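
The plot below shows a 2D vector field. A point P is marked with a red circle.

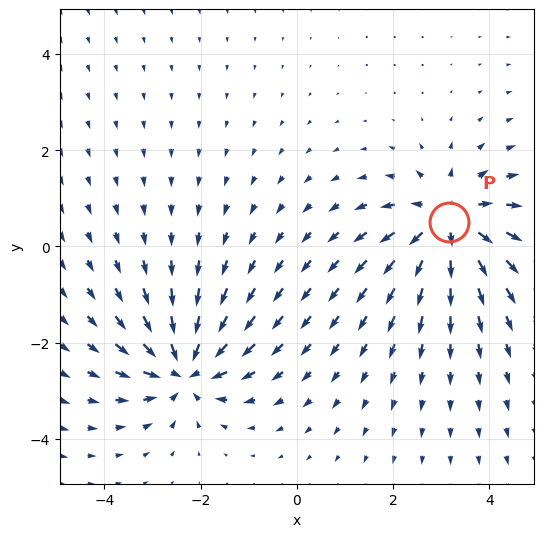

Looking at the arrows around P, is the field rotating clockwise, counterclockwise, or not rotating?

not rotating

Near P at (3.2, 0.5) the arrows show no circulation. The curl there is ≈0.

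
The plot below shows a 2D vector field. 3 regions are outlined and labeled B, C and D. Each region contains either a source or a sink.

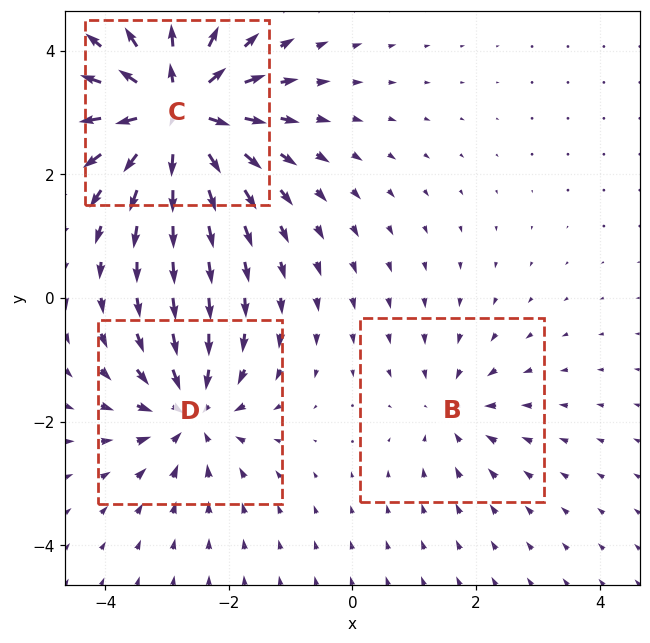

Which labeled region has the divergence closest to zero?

Divergence at each region's feature centre — B: about -2, C: about +6, D: about -4. Region B is closest to zero.

B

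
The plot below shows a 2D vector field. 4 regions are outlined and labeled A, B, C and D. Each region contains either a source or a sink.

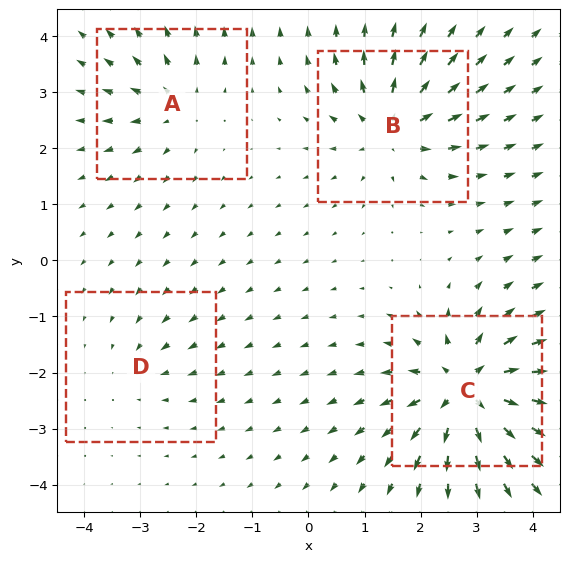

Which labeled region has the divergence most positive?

C

Divergence at each region's feature centre — A: about +4, B: about +6, C: about +8, D: about -2. Region C is most positive.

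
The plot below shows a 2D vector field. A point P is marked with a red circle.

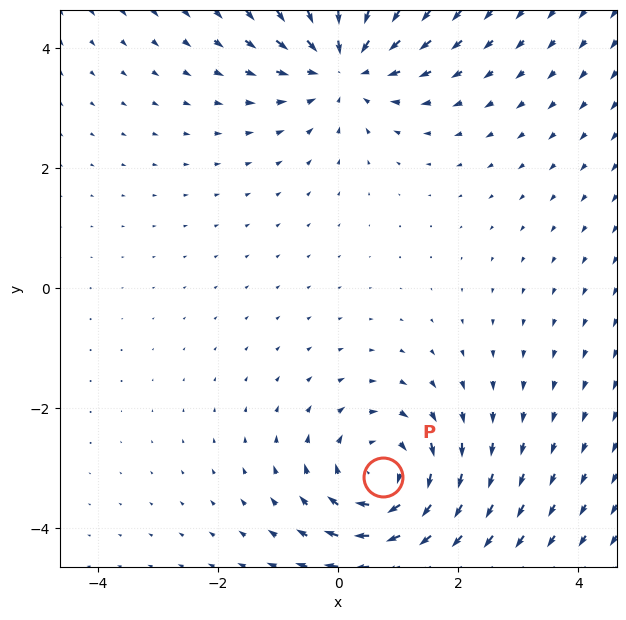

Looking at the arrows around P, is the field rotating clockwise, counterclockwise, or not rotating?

clockwise

Near P at (0.8, -3.1) the arrows circulate clockwise. The curl (z-component) there is about -4; negative curl means clockwise rotation.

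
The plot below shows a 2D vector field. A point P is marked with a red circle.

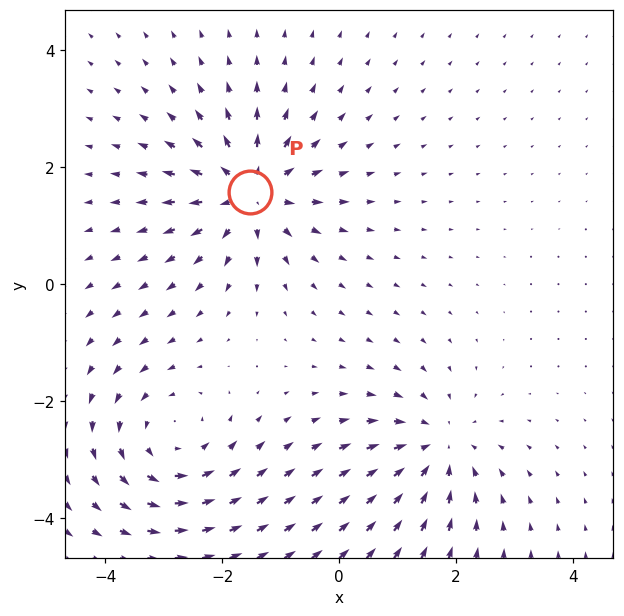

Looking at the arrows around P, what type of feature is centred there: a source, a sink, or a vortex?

source

At P (-1.5, 1.6) the arrows spread outward. Divergence about +4, curl ≈0 — positive divergence with near-zero curl is a source.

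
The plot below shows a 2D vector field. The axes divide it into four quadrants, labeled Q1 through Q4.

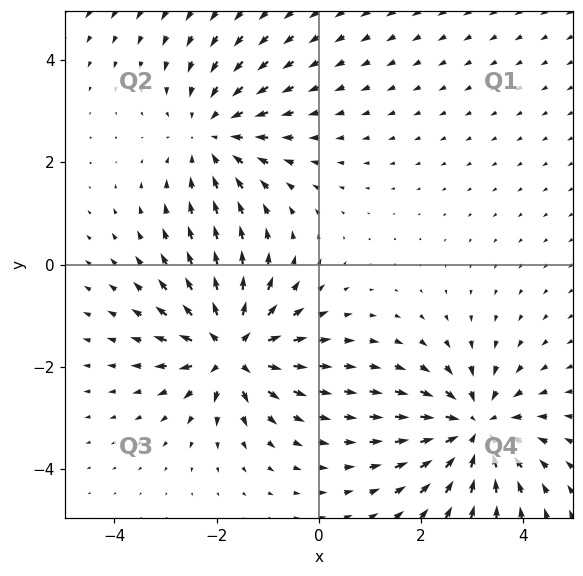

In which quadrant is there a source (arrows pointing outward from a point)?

The source sits at approximately (-1.7, -1.7), which lies in quadrant Q3. The divergence there is about +5, positive as expected for a source.

Q3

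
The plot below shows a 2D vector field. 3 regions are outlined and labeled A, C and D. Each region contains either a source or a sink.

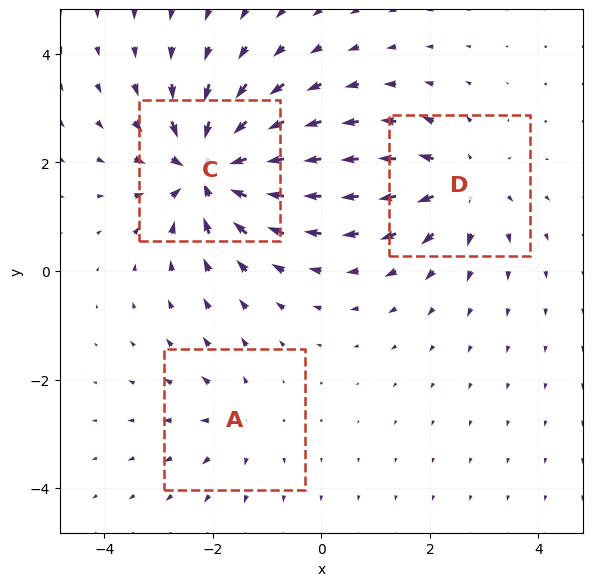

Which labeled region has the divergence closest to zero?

Divergence at each region's feature centre — A: about +2, C: about -6, D: about +3. Region A is closest to zero.

A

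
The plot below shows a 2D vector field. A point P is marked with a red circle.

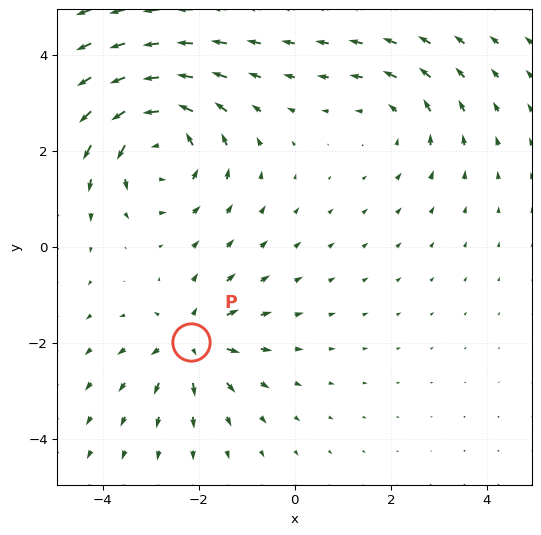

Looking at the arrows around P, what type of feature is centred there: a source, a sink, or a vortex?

source

At P (-2.2, -2.0) the arrows spread outward. Divergence about +4, curl ≈0 — positive divergence with near-zero curl is a source.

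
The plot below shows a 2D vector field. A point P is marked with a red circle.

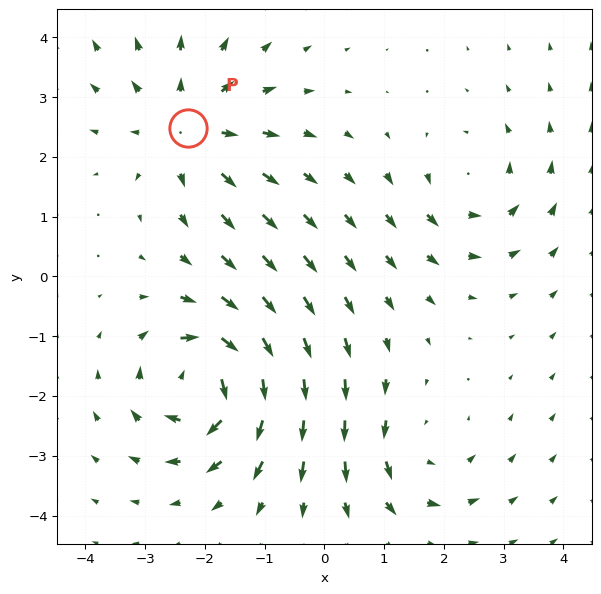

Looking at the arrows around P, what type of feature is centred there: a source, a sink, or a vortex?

source

At P (-2.3, 2.5) the arrows spread outward. Divergence about +4, curl ≈0 — positive divergence with near-zero curl is a source.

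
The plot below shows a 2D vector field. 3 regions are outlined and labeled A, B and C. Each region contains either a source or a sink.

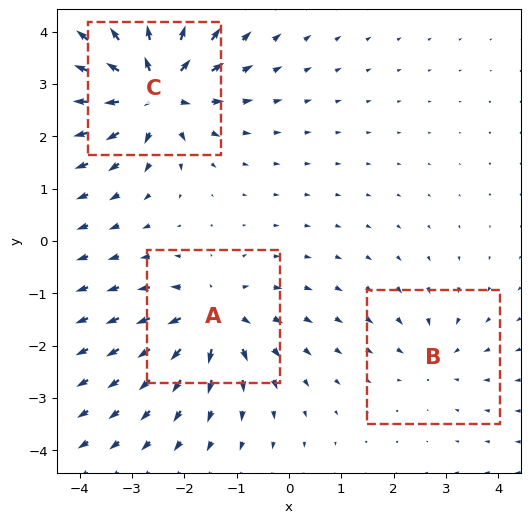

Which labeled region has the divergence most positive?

C

Divergence at each region's feature centre — A: about +4, B: about -2, C: about +6. Region C is most positive.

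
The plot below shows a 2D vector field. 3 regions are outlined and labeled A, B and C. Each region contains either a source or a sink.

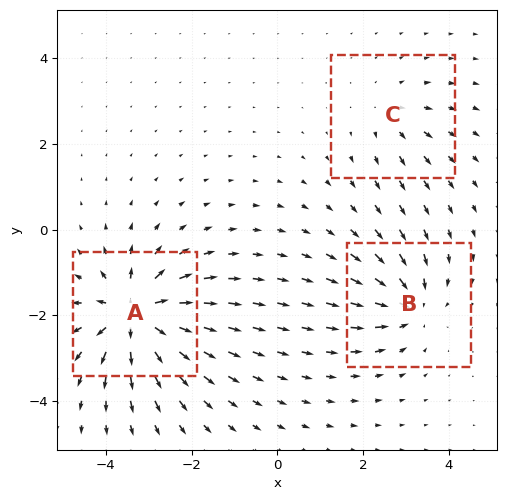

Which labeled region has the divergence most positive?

Divergence at each region's feature centre — A: about +6, B: about -4, C: about +2. Region A is most positive.

A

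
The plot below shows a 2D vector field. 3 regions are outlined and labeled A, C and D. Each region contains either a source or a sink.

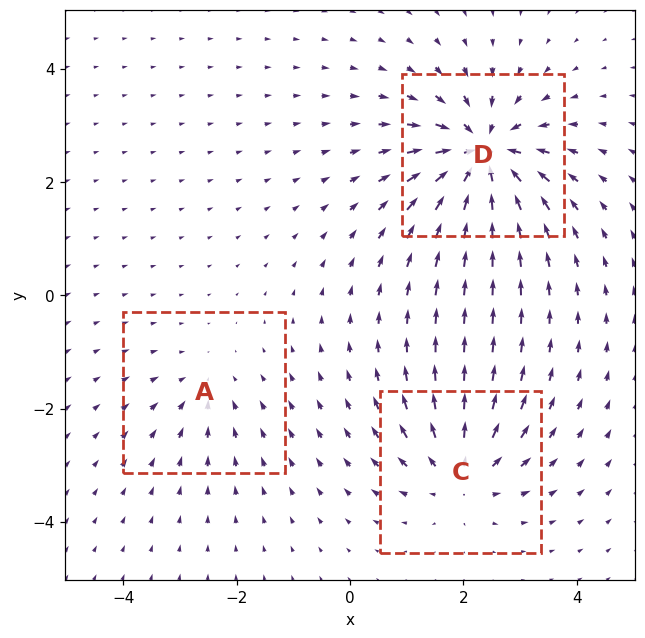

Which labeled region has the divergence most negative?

Divergence at each region's feature centre — A: about -2, C: about +4, D: about -6. Region D is most negative.

D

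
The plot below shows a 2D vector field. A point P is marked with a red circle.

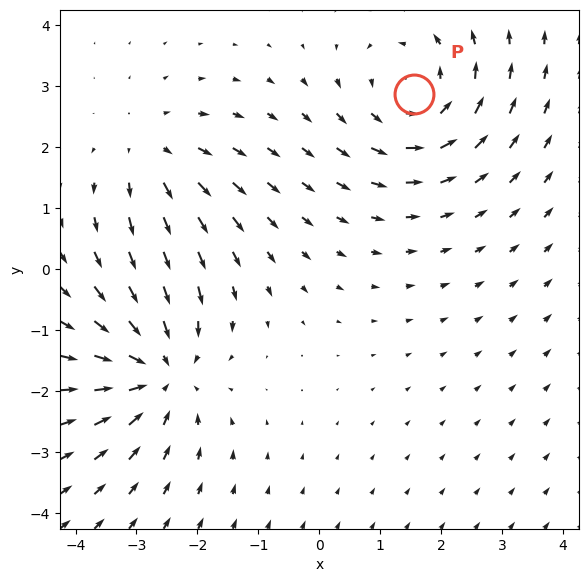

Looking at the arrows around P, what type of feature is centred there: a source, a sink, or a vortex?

vortex

At P (1.6, 2.9) the arrows circulate counterclockwise. Divergence ≈0, curl about +4 — near-zero divergence with nonzero curl is a vortex.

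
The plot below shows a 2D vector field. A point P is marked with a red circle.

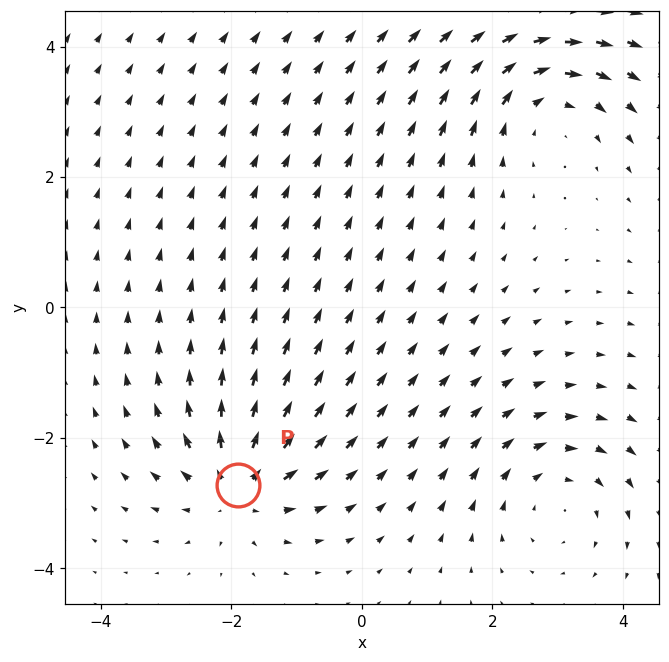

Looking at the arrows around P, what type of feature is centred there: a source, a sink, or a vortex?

At P (-1.9, -2.7) the arrows spread outward. Divergence about +5, curl ≈0 — positive divergence with near-zero curl is a source.

source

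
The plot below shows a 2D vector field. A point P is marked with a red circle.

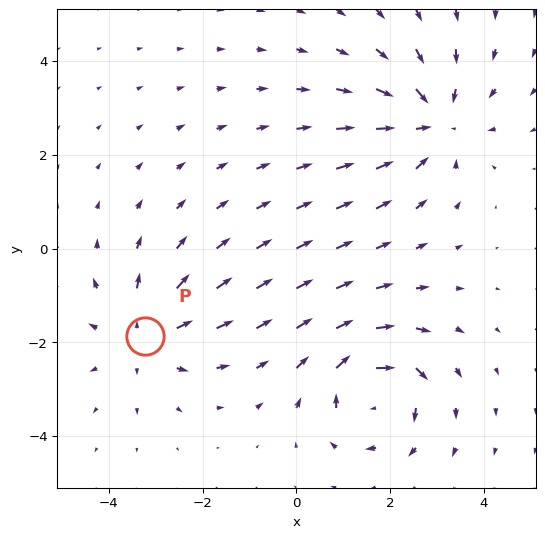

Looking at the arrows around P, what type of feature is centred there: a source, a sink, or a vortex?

source

At P (-3.2, -1.9) the arrows spread outward. Divergence about +3, curl ≈0 — positive divergence with near-zero curl is a source.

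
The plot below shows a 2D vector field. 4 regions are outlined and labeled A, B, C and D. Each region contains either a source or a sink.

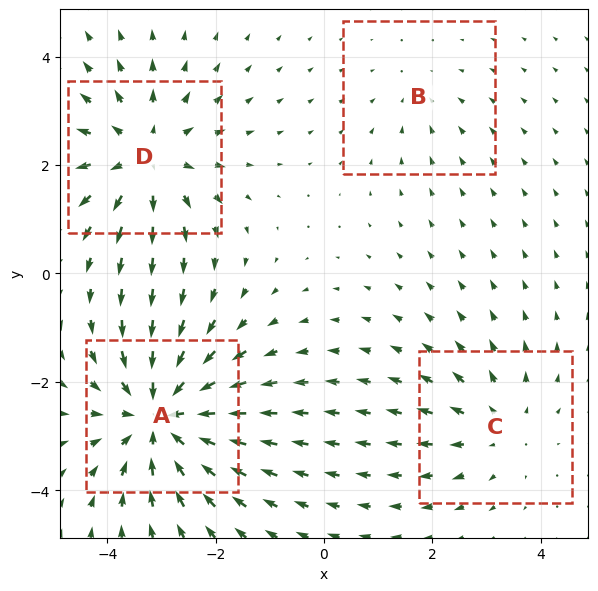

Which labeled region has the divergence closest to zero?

B

Divergence at each region's feature centre — A: about -6, B: about -2, C: about +3, D: about +5. Region B is closest to zero.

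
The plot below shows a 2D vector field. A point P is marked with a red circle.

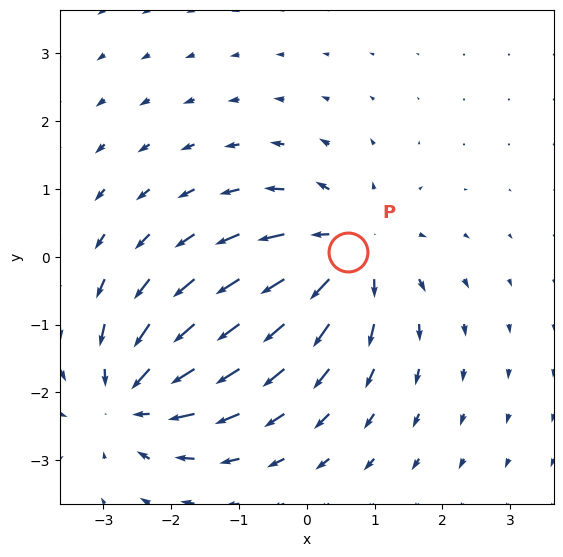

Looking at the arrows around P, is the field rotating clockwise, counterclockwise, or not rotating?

not rotating

Near P at (0.6, 0.1) the arrows show no circulation. The curl there is ≈0.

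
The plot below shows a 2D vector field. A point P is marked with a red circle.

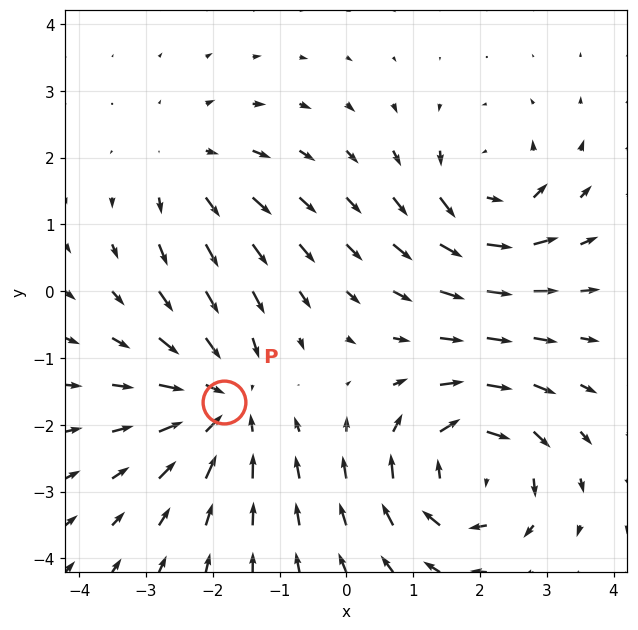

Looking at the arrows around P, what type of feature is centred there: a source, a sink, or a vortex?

sink

At P (-1.8, -1.7) the arrows converge inward. Divergence about -5, curl ≈0 — negative divergence with near-zero curl is a sink.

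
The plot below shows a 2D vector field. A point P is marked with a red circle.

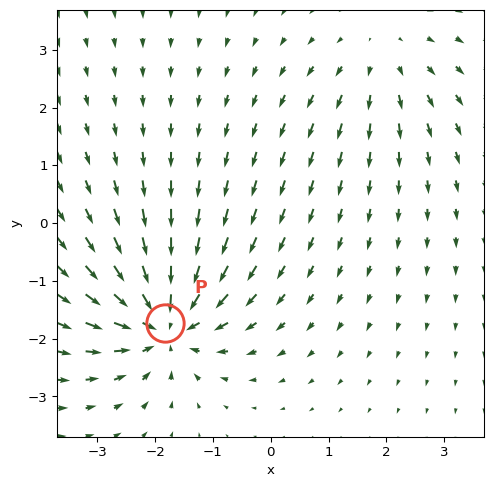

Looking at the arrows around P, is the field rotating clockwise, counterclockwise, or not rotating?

Near P at (-1.8, -1.7) the arrows show no circulation. The curl there is ≈0.

not rotating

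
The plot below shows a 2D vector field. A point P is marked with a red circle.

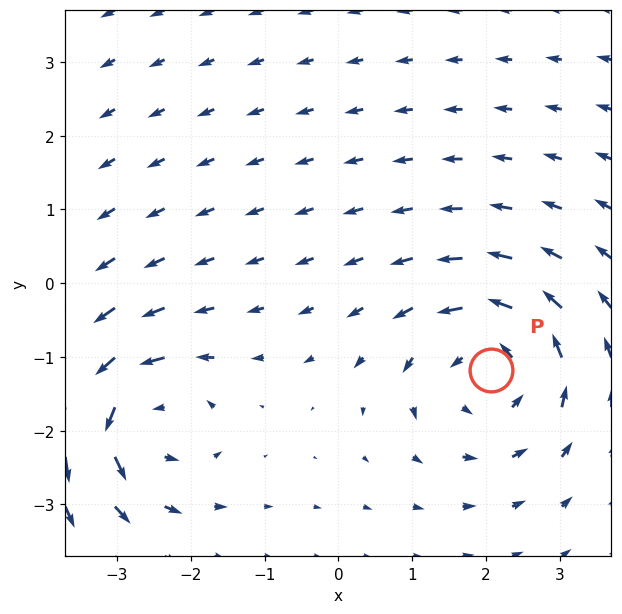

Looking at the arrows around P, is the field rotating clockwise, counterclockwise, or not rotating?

Near P at (2.1, -1.2) the arrows circulate counterclockwise. The curl (z-component) there is about +5; positive curl means counterclockwise rotation.

counterclockwise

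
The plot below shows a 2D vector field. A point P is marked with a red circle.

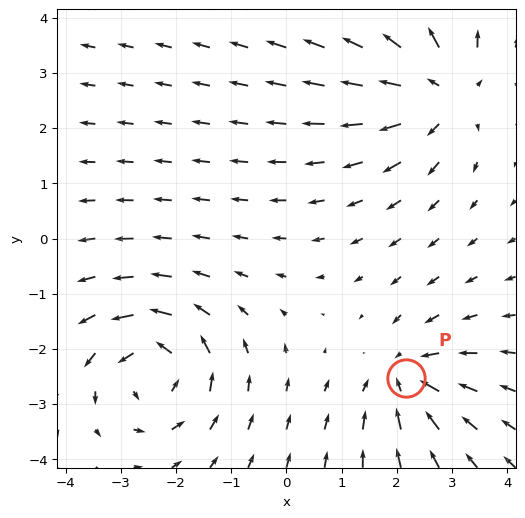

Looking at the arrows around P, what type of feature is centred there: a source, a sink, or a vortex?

At P (2.2, -2.5) the arrows converge inward. Divergence about -4, curl ≈0 — negative divergence with near-zero curl is a sink.

sink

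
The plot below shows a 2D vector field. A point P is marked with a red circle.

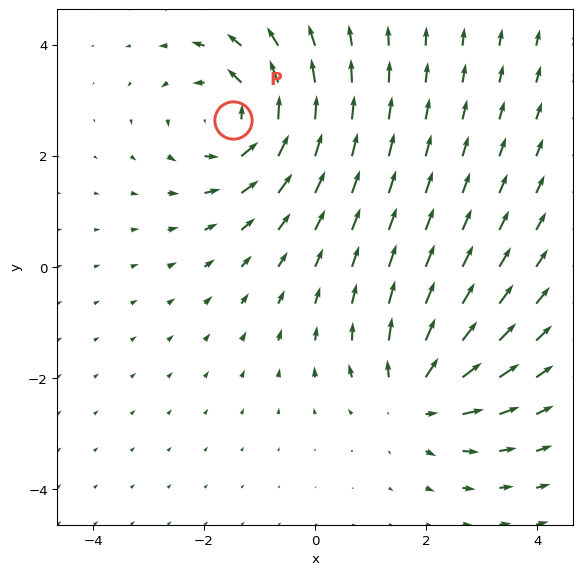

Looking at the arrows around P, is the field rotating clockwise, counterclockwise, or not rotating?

counterclockwise

Near P at (-1.5, 2.6) the arrows circulate counterclockwise. The curl (z-component) there is about +4; positive curl means counterclockwise rotation.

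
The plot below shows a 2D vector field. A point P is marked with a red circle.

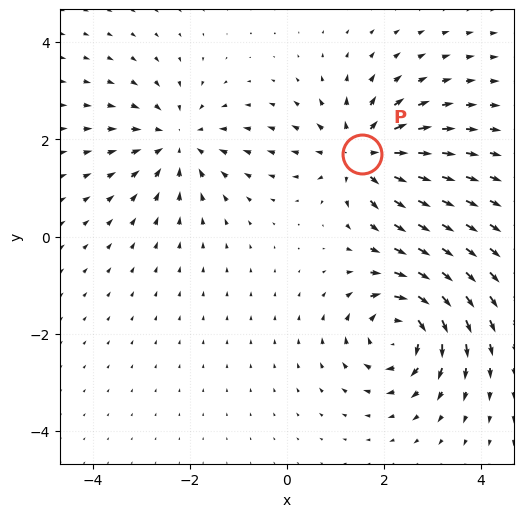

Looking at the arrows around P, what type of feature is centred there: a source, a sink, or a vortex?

source

At P (1.5, 1.7) the arrows spread outward. Divergence about +6, curl ≈0 — positive divergence with near-zero curl is a source.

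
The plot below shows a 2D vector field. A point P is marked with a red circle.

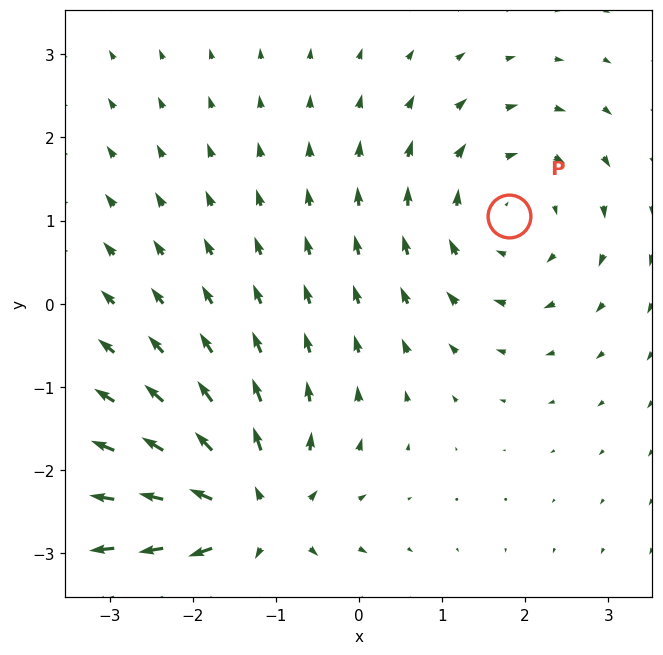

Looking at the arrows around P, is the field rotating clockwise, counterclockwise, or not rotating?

clockwise

Near P at (1.8, 1.1) the arrows circulate clockwise. The curl (z-component) there is about -3; negative curl means clockwise rotation.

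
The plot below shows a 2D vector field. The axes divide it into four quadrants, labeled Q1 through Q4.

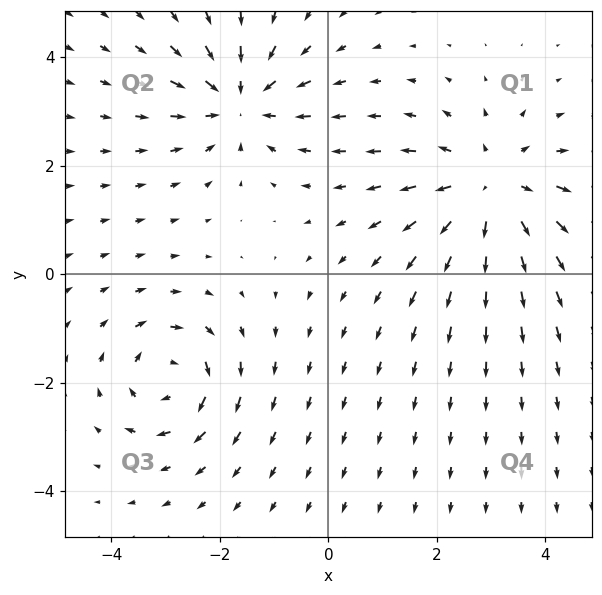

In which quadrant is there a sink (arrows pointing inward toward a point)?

Q2

The sink sits at approximately (-1.6, 3.2), which lies in quadrant Q2. The divergence there is about -4, negative as expected for a sink.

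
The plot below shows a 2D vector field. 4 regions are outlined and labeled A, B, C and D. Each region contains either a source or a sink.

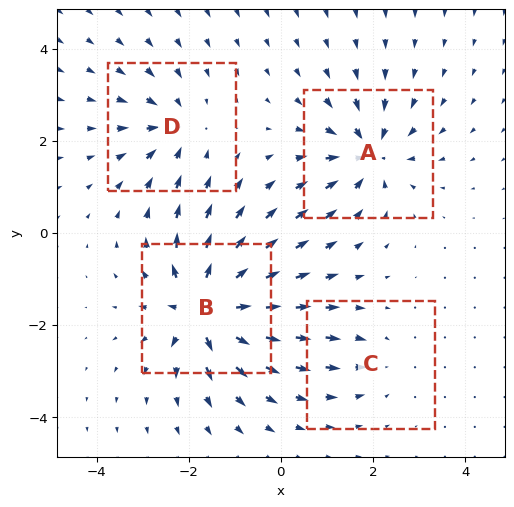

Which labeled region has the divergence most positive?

B

Divergence at each region's feature centre — A: about -6, B: about +8, C: about -2, D: about -4. Region B is most positive.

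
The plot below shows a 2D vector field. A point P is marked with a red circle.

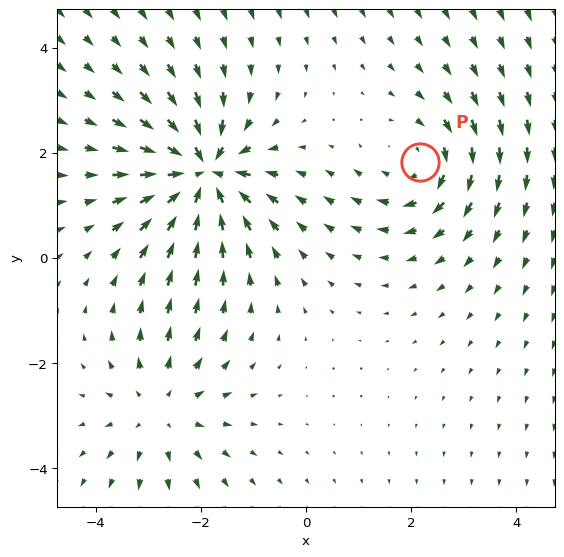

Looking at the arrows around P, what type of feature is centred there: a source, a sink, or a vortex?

At P (2.2, 1.8) the arrows circulate clockwise. Divergence ≈0, curl about -3 — near-zero divergence with nonzero curl is a vortex.

vortex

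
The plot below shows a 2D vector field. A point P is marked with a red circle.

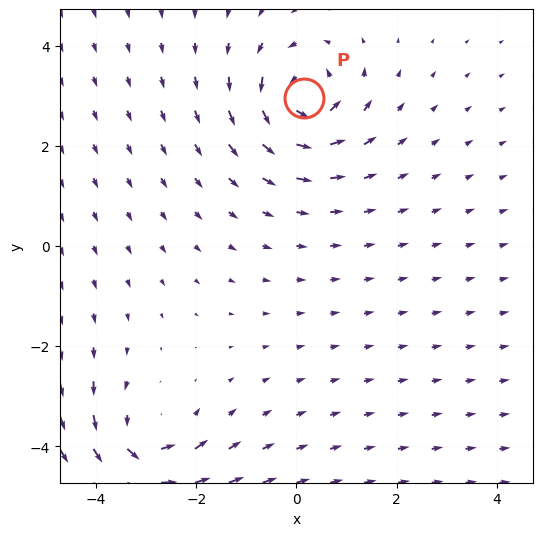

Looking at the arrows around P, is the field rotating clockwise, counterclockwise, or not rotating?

counterclockwise

Near P at (0.1, 3.0) the arrows circulate counterclockwise. The curl (z-component) there is about +5; positive curl means counterclockwise rotation.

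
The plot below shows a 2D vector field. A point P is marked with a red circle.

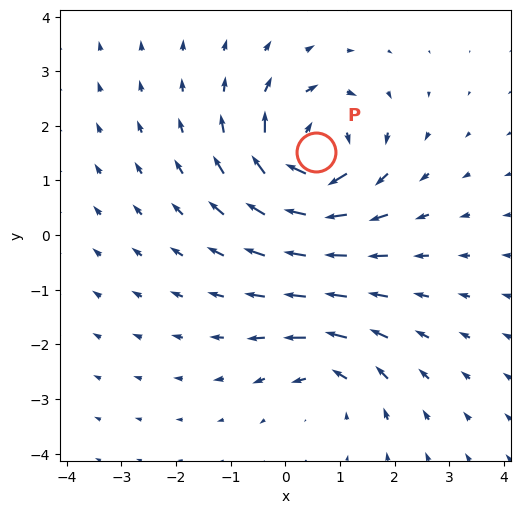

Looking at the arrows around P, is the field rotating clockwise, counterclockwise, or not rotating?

clockwise

Near P at (0.6, 1.5) the arrows circulate clockwise. The curl (z-component) there is about -6; negative curl means clockwise rotation.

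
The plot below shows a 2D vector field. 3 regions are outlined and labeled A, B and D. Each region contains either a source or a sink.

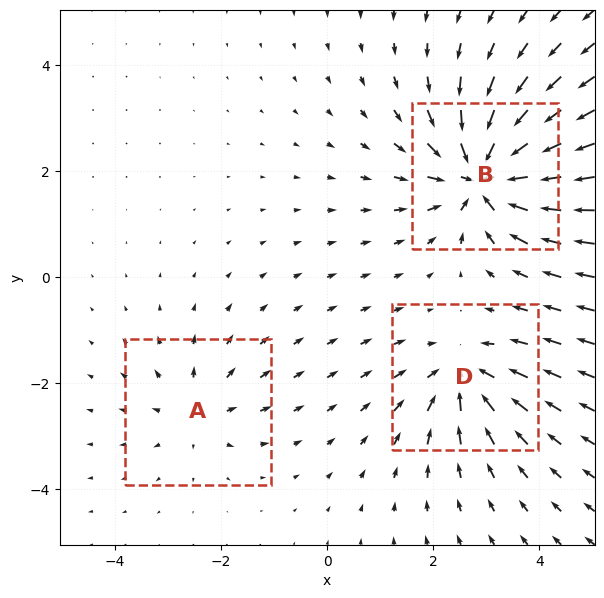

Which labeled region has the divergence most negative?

Divergence at each region's feature centre — A: about +3, B: about -6, D: about -4. Region B is most negative.

B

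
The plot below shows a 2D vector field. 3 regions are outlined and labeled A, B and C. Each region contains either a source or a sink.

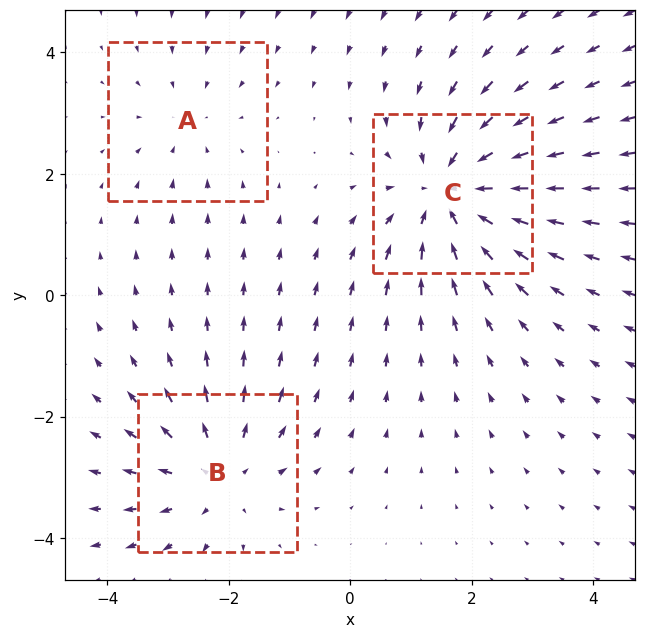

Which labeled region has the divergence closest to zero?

A

Divergence at each region's feature centre — A: about -2, B: about +3, C: about -4. Region A is closest to zero.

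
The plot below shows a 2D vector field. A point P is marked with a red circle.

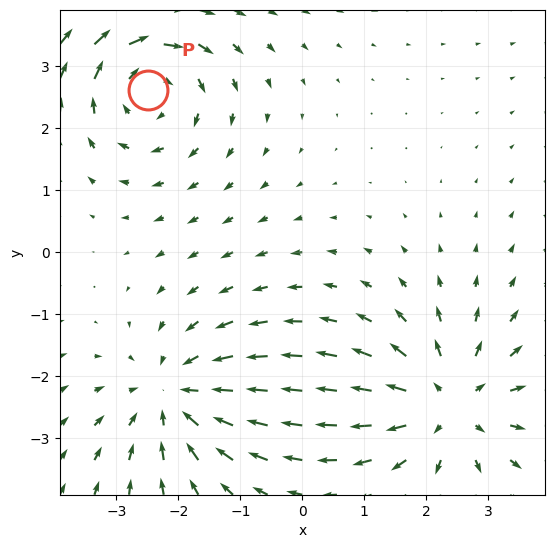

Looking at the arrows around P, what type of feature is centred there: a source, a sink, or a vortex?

At P (-2.5, 2.6) the arrows circulate clockwise. Divergence ≈0, curl about -3 — near-zero divergence with nonzero curl is a vortex.

vortex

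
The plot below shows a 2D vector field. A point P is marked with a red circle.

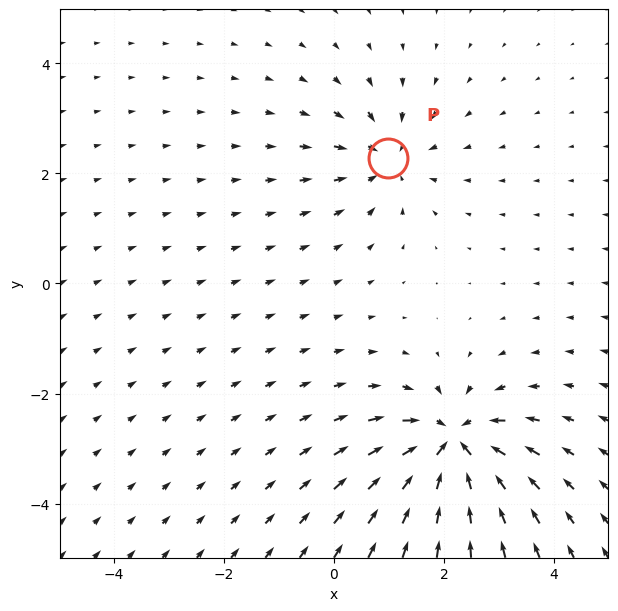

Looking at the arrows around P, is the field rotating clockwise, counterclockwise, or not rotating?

Near P at (1.0, 2.3) the arrows show no circulation. The curl there is ≈0.

not rotating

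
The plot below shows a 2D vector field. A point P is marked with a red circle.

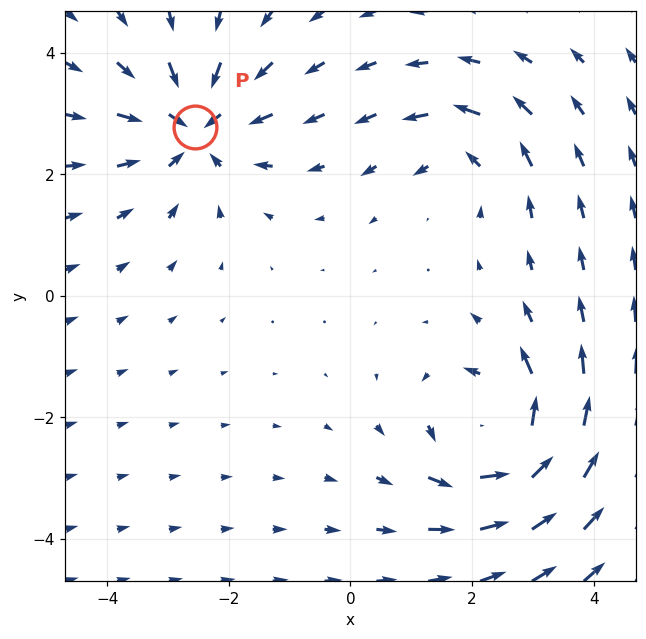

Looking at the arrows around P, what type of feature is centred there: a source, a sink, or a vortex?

sink

At P (-2.6, 2.8) the arrows converge inward. Divergence about -5, curl ≈0 — negative divergence with near-zero curl is a sink.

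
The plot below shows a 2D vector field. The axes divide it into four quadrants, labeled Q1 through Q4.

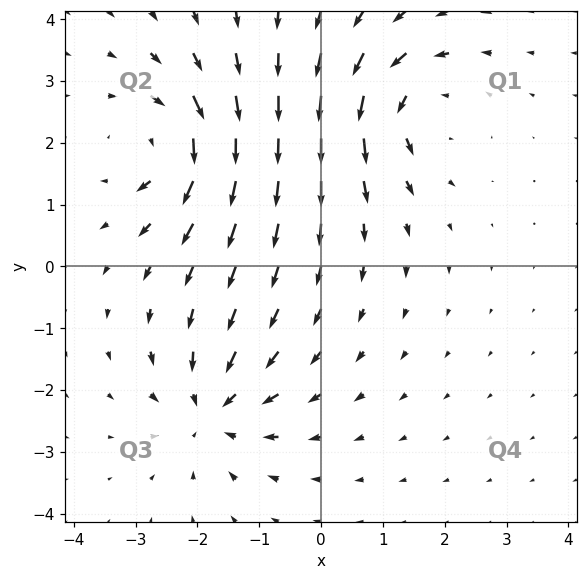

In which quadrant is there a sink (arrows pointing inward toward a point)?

The sink sits at approximately (-1.7, -2.3), which lies in quadrant Q3. The divergence there is about -5, negative as expected for a sink.

Q3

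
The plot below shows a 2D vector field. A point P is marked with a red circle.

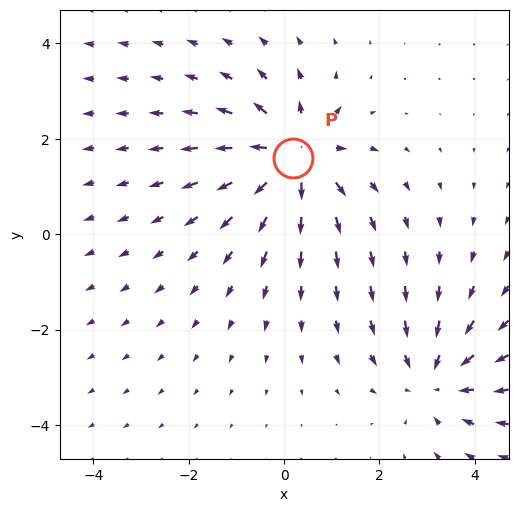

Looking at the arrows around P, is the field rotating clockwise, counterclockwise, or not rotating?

Near P at (0.2, 1.6) the arrows show no circulation. The curl there is ≈0.

not rotating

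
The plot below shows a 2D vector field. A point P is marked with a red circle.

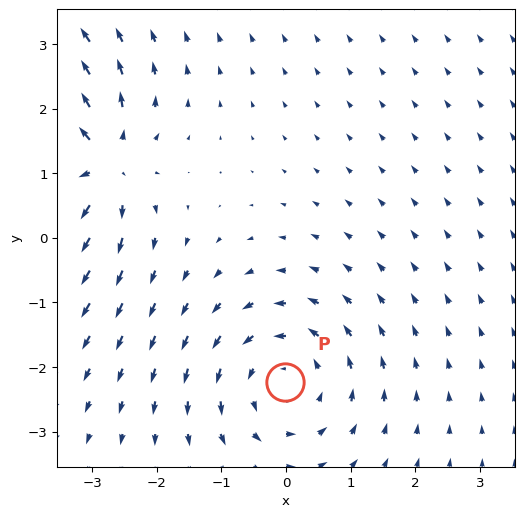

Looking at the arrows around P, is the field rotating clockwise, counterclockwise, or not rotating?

counterclockwise

Near P at (-0.0, -2.2) the arrows circulate counterclockwise. The curl (z-component) there is about +3; positive curl means counterclockwise rotation.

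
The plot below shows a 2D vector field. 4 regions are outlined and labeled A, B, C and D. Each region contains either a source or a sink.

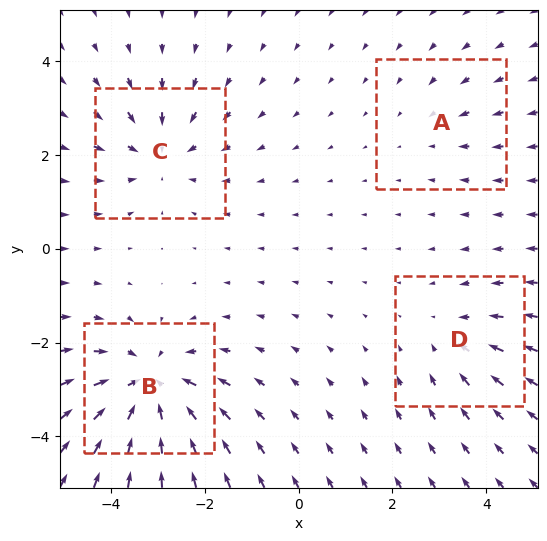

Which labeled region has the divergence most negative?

B

Divergence at each region's feature centre — A: about -2, B: about -6, C: about -4, D: about -3. Region B is most negative.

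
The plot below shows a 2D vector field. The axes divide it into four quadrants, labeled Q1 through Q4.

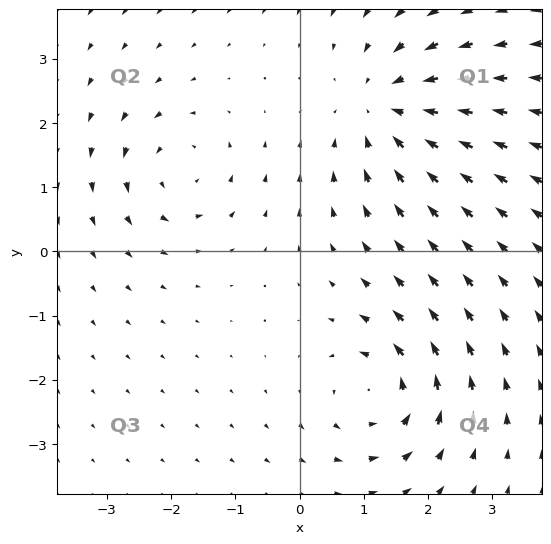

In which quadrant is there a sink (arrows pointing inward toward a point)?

Q1

The sink sits at approximately (1.3, 2.2), which lies in quadrant Q1. The divergence there is about -4, negative as expected for a sink.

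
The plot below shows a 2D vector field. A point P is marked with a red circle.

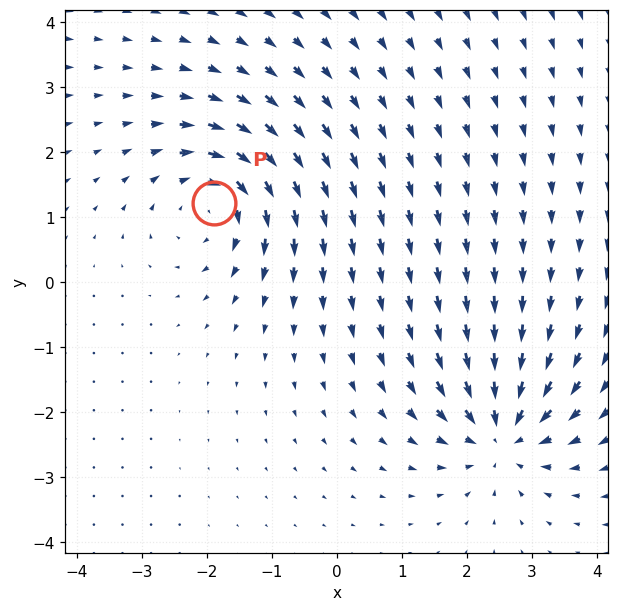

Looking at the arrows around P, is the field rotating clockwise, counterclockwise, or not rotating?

Near P at (-1.9, 1.2) the arrows circulate clockwise. The curl (z-component) there is about -4; negative curl means clockwise rotation.

clockwise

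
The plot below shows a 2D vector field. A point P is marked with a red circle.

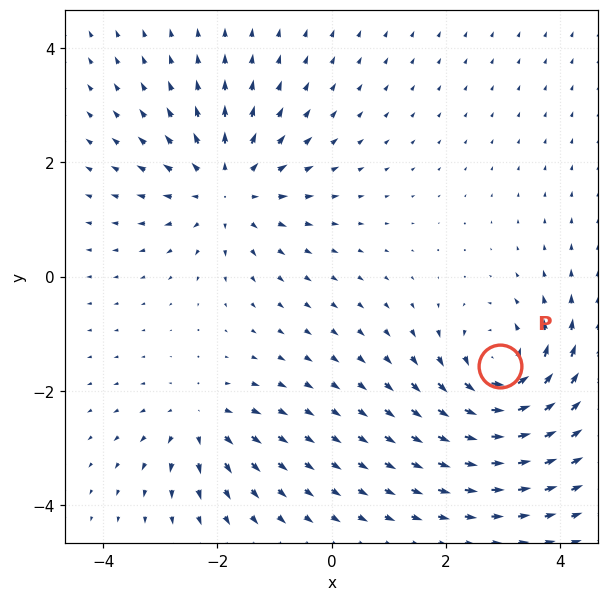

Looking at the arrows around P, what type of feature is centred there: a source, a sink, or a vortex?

vortex

At P (2.9, -1.6) the arrows circulate counterclockwise. Divergence ≈0, curl about +6 — near-zero divergence with nonzero curl is a vortex.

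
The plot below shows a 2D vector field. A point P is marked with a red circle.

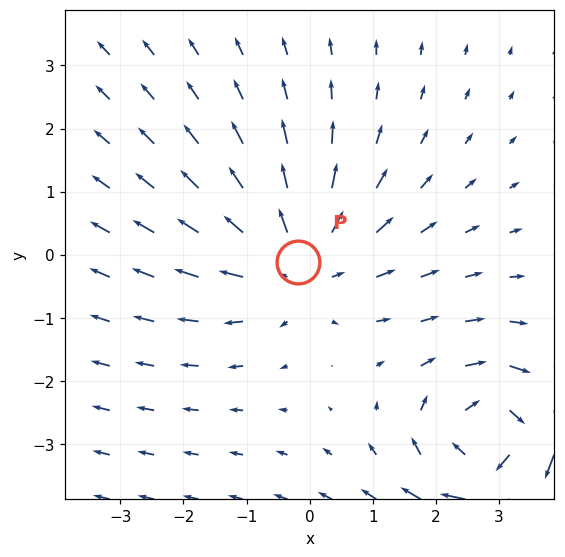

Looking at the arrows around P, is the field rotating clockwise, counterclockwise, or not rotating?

Near P at (-0.2, -0.1) the arrows show no circulation. The curl there is ≈0.

not rotating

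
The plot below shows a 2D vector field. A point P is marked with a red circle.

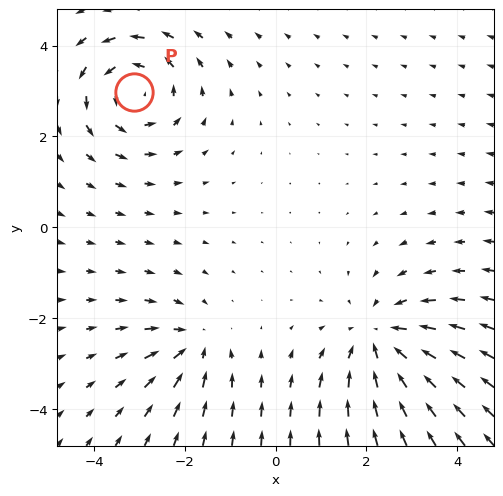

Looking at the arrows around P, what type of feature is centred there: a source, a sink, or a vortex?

vortex

At P (-3.1, 3.0) the arrows circulate counterclockwise. Divergence ≈0, curl about +4 — near-zero divergence with nonzero curl is a vortex.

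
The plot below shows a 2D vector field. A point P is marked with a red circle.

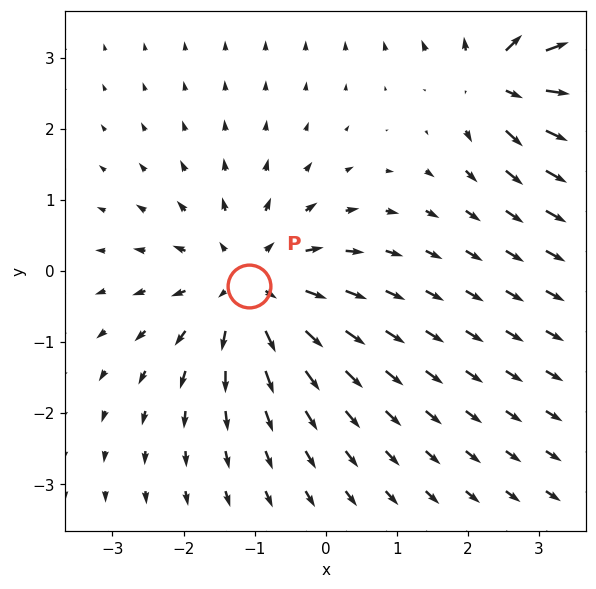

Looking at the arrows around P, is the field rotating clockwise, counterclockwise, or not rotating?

Near P at (-1.1, -0.2) the arrows show no circulation. The curl there is ≈0.

not rotating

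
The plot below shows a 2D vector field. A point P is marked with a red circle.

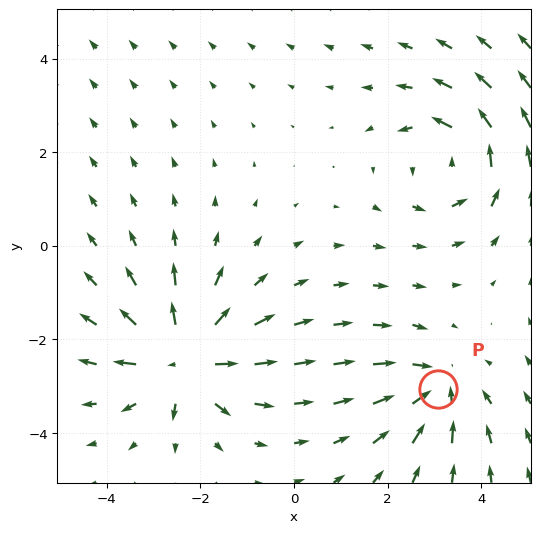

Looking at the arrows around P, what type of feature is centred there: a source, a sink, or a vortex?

sink

At P (3.1, -3.1) the arrows converge inward. Divergence about -3, curl ≈0 — negative divergence with near-zero curl is a sink.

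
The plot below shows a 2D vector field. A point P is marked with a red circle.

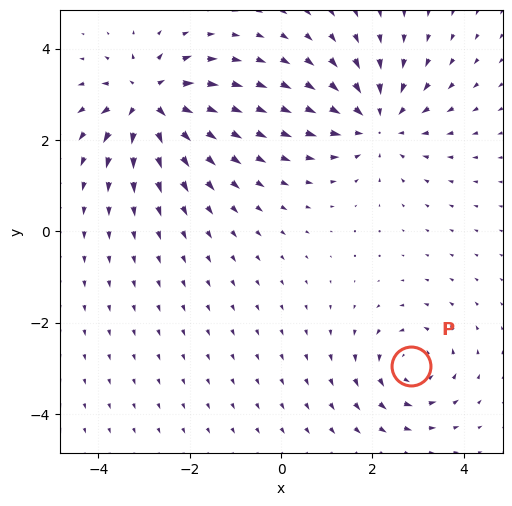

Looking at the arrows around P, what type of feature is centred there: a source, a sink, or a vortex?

At P (2.8, -3.0) the arrows circulate counterclockwise. Divergence ≈0, curl about +4 — near-zero divergence with nonzero curl is a vortex.

vortex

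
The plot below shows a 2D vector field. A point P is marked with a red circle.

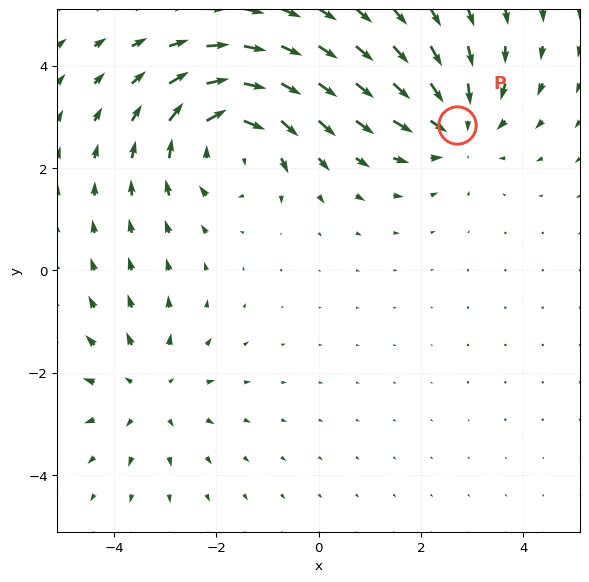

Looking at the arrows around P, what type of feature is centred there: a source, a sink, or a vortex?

sink

At P (2.7, 2.8) the arrows converge inward. Divergence about -3, curl ≈0 — negative divergence with near-zero curl is a sink.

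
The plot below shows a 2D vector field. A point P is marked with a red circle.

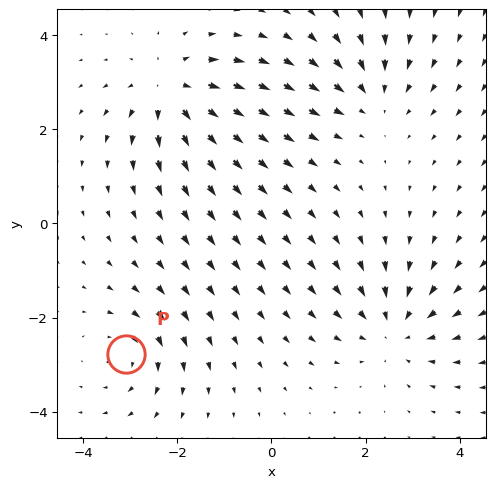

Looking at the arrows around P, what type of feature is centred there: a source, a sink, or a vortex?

vortex

At P (-3.1, -2.8) the arrows circulate clockwise. Divergence ≈0, curl about -3 — near-zero divergence with nonzero curl is a vortex.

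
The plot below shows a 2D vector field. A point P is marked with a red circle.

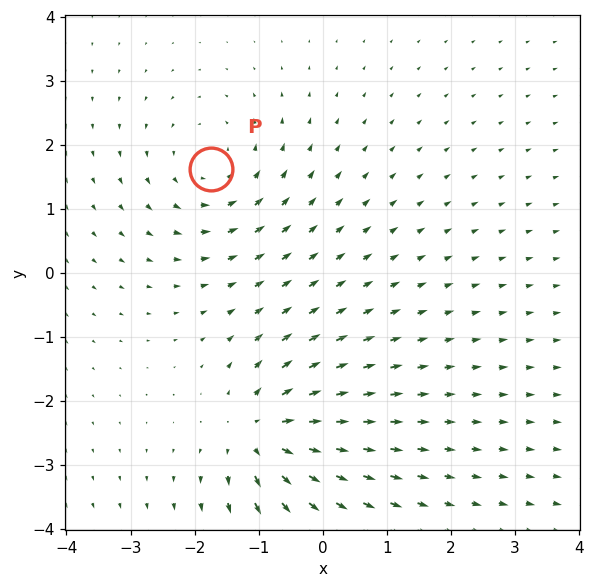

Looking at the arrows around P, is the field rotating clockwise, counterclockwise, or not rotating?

Near P at (-1.8, 1.6) the arrows circulate counterclockwise. The curl (z-component) there is about +3; positive curl means counterclockwise rotation.

counterclockwise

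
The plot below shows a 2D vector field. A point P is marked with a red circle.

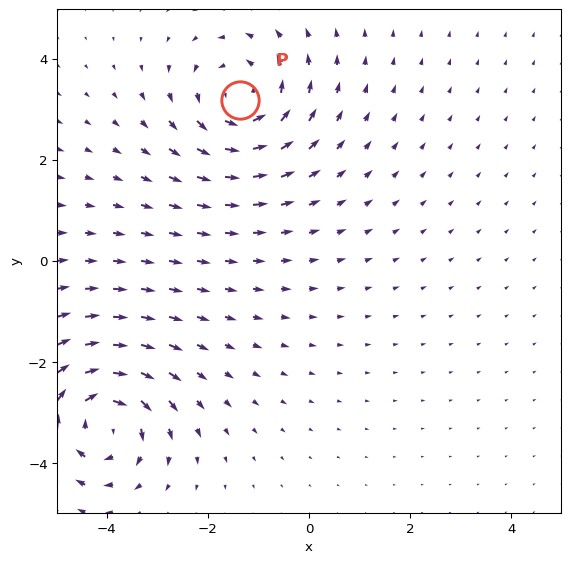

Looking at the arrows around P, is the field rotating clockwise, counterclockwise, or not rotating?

Near P at (-1.4, 3.2) the arrows circulate counterclockwise. The curl (z-component) there is about +4; positive curl means counterclockwise rotation.

counterclockwise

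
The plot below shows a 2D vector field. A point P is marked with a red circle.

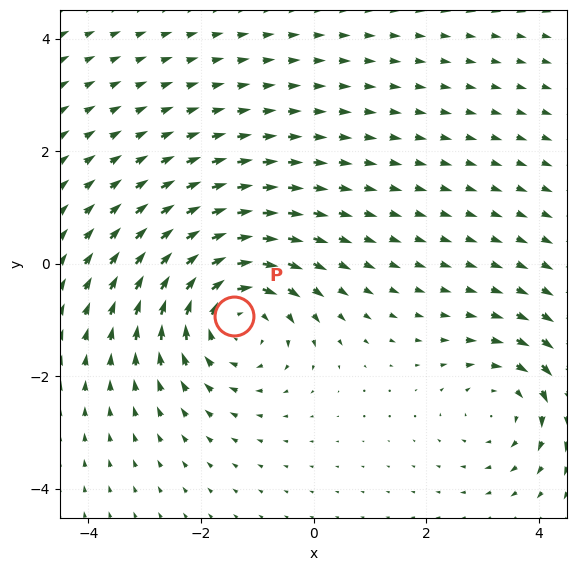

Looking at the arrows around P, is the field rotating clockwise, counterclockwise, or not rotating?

clockwise

Near P at (-1.4, -0.9) the arrows circulate clockwise. The curl (z-component) there is about -4; negative curl means clockwise rotation.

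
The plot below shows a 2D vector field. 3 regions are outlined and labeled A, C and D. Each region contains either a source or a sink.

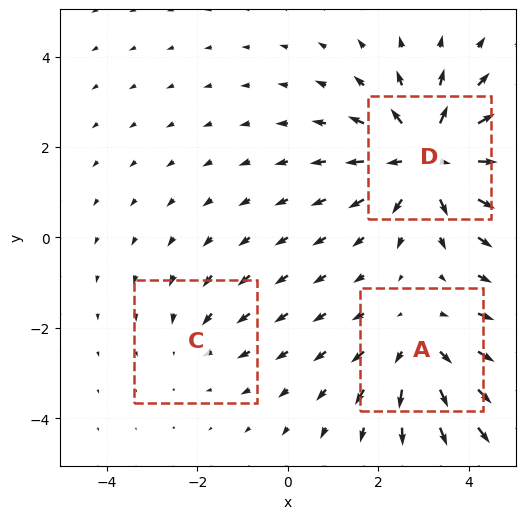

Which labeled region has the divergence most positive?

D

Divergence at each region's feature centre — A: about +3, C: about -2, D: about +4. Region D is most positive.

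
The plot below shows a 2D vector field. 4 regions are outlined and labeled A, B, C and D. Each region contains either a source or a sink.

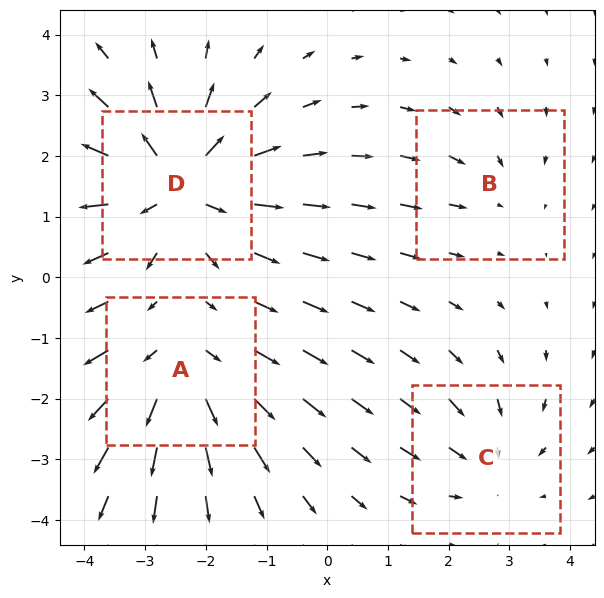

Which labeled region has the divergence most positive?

Divergence at each region's feature centre — A: about +5, B: about -2, C: about -3, D: about +6. Region D is most positive.

D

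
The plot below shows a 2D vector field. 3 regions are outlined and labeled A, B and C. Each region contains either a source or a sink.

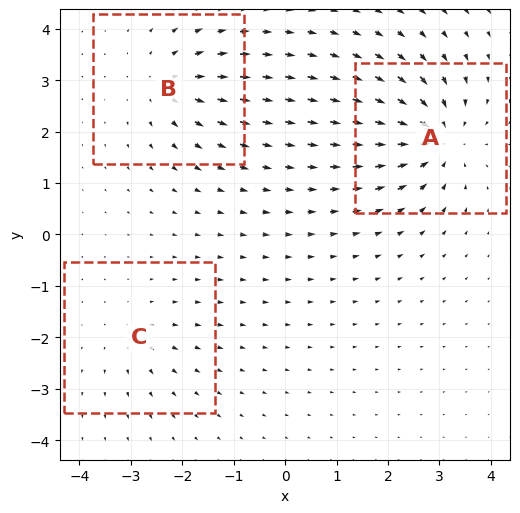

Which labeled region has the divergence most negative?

A

Divergence at each region's feature centre — A: about -5, B: about +4, C: about +2. Region A is most negative.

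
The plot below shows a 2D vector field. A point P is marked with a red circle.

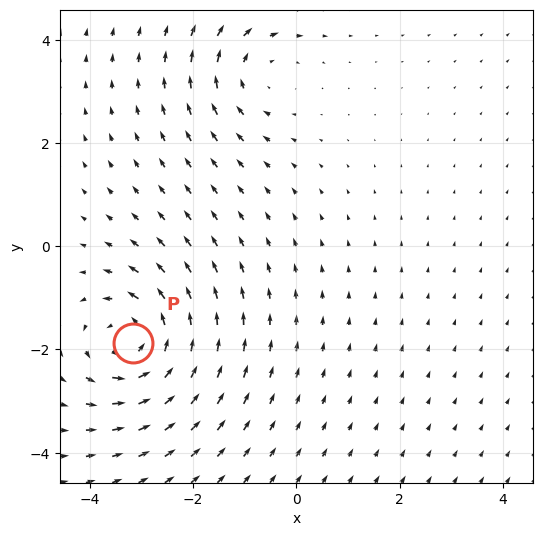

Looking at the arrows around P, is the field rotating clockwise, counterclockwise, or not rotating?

Near P at (-3.2, -1.9) the arrows circulate counterclockwise. The curl (z-component) there is about +6; positive curl means counterclockwise rotation.

counterclockwise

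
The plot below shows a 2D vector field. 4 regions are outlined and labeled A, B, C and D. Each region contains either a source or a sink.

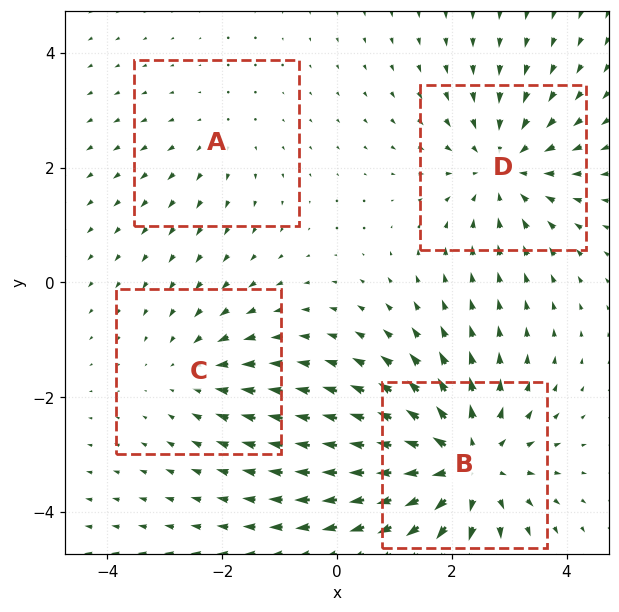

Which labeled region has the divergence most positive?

B

Divergence at each region's feature centre — A: about +2, B: about +6, C: about -3, D: about -4. Region B is most positive.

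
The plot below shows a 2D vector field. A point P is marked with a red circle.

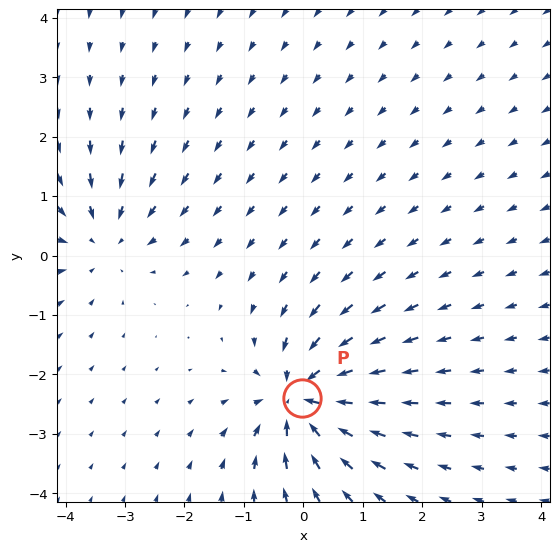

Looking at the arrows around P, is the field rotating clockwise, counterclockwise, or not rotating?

Near P at (-0.0, -2.4) the arrows show no circulation. The curl there is ≈0.

not rotating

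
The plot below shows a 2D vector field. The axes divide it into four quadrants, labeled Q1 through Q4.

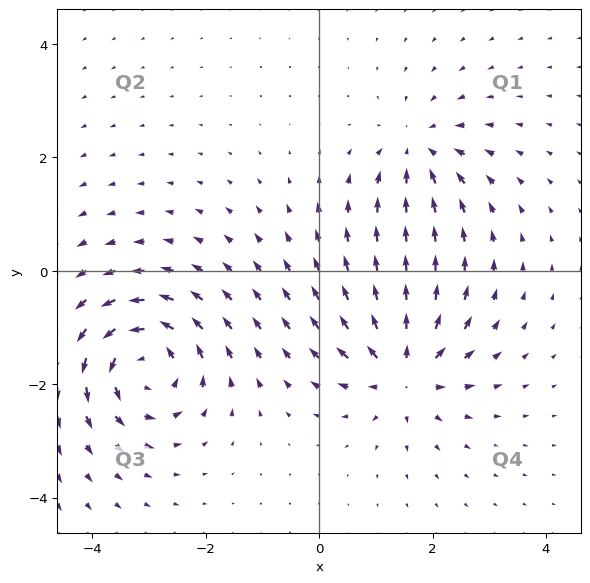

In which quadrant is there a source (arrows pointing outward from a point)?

The source sits at approximately (1.5, -1.8), which lies in quadrant Q4. The divergence there is about +5, positive as expected for a source.

Q4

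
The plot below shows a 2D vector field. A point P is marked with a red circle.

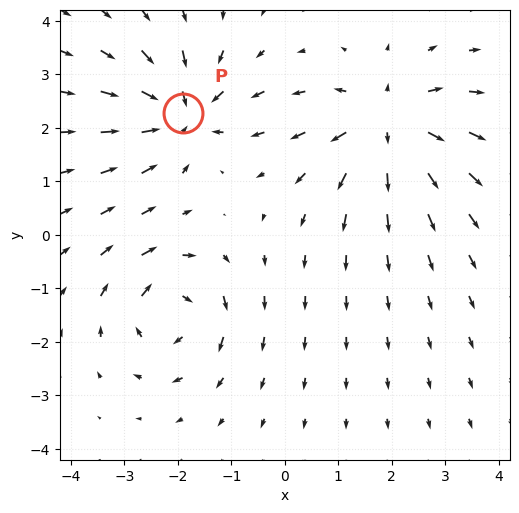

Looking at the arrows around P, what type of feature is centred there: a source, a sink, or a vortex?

sink

At P (-1.9, 2.3) the arrows converge inward. Divergence about -5, curl ≈0 — negative divergence with near-zero curl is a sink.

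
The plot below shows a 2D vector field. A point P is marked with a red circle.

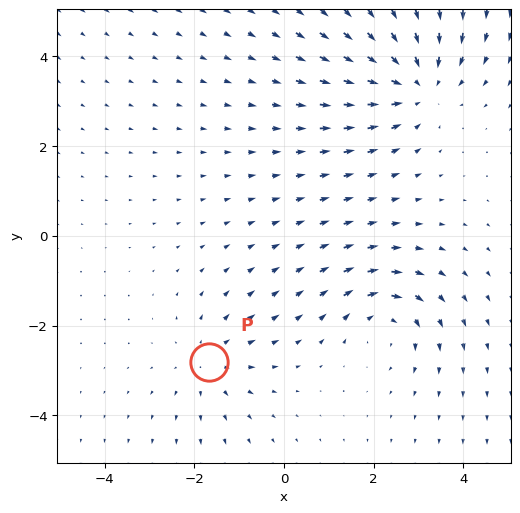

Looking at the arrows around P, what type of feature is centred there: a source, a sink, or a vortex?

At P (-1.7, -2.8) the arrows spread outward. Divergence about +3, curl ≈0 — positive divergence with near-zero curl is a source.

source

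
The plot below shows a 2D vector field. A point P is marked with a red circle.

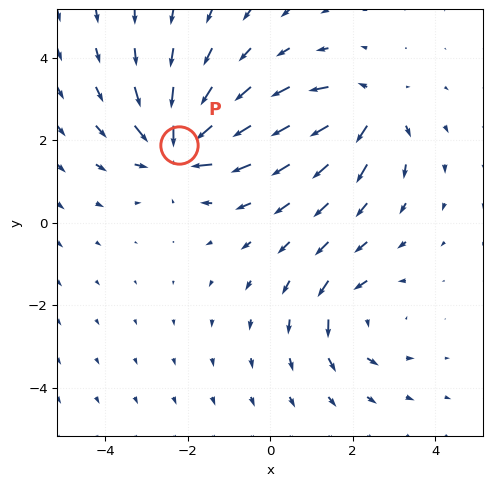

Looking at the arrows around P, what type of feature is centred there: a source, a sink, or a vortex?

At P (-2.2, 1.9) the arrows converge inward. Divergence about -6, curl ≈0 — negative divergence with near-zero curl is a sink.

sink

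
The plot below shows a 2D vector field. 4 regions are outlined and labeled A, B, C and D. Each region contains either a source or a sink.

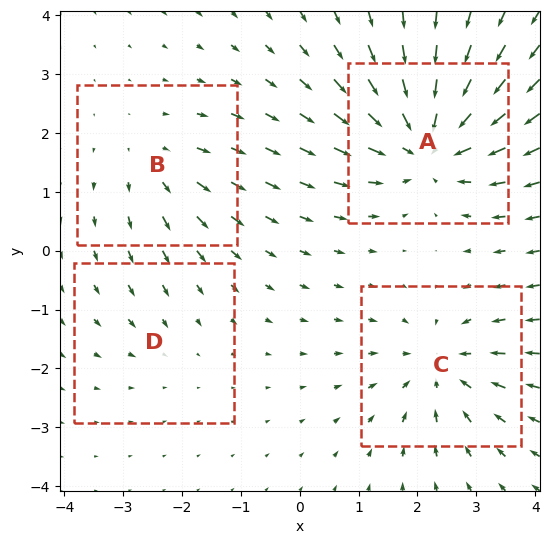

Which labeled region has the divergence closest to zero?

Divergence at each region's feature centre — A: about -7, B: about +3, C: about -5, D: about -2. Region D is closest to zero.

D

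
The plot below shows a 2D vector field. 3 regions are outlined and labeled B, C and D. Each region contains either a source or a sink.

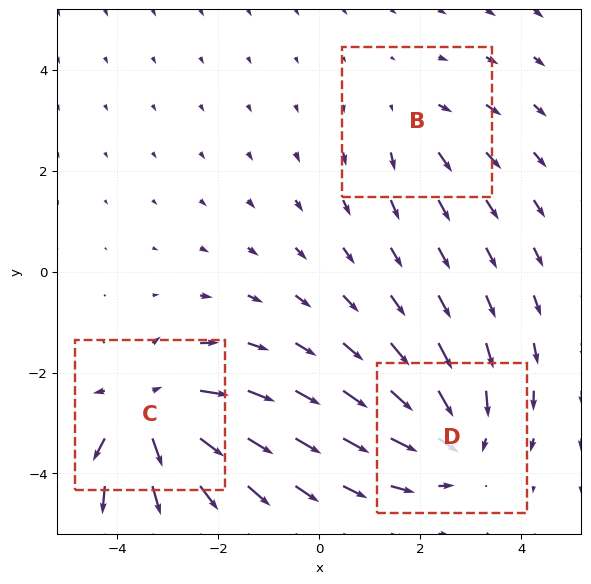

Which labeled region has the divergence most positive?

Divergence at each region's feature centre — B: about +2, C: about +4, D: about -3. Region C is most positive.

C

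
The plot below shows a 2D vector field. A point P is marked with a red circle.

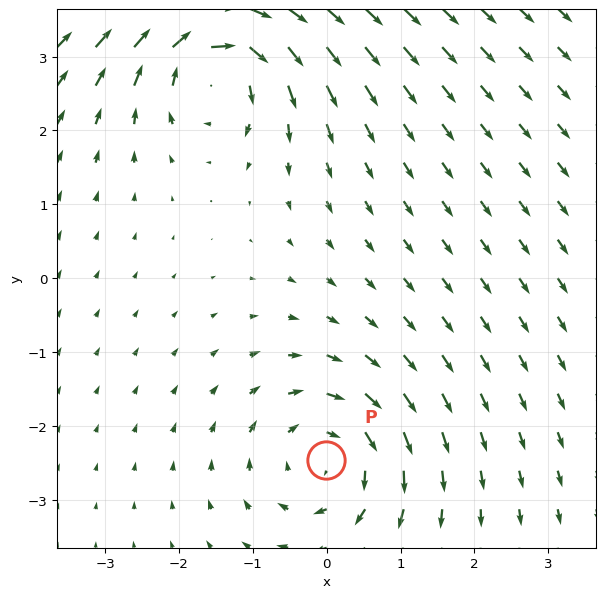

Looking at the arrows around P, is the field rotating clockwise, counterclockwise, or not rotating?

Near P at (-0.0, -2.5) the arrows circulate clockwise. The curl (z-component) there is about -4; negative curl means clockwise rotation.

clockwise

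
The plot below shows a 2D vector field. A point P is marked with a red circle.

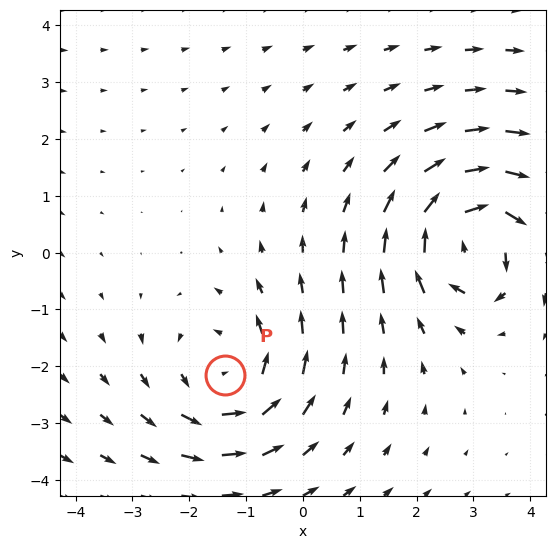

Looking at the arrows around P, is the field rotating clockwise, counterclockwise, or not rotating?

Near P at (-1.4, -2.2) the arrows circulate counterclockwise. The curl (z-component) there is about +3; positive curl means counterclockwise rotation.

counterclockwise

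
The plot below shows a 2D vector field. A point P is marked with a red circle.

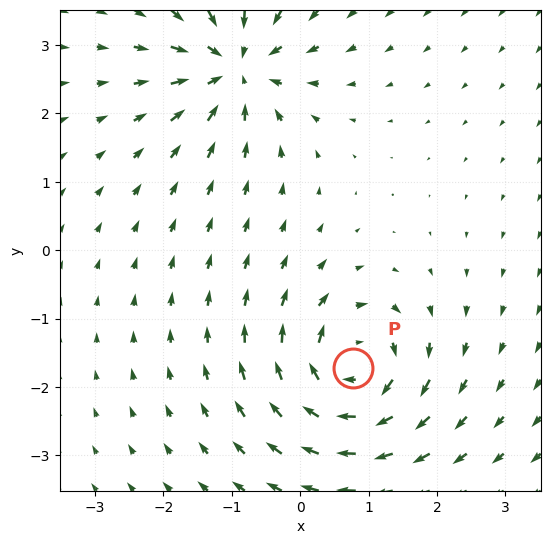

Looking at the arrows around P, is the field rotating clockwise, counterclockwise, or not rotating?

clockwise

Near P at (0.8, -1.7) the arrows circulate clockwise. The curl (z-component) there is about -6; negative curl means clockwise rotation.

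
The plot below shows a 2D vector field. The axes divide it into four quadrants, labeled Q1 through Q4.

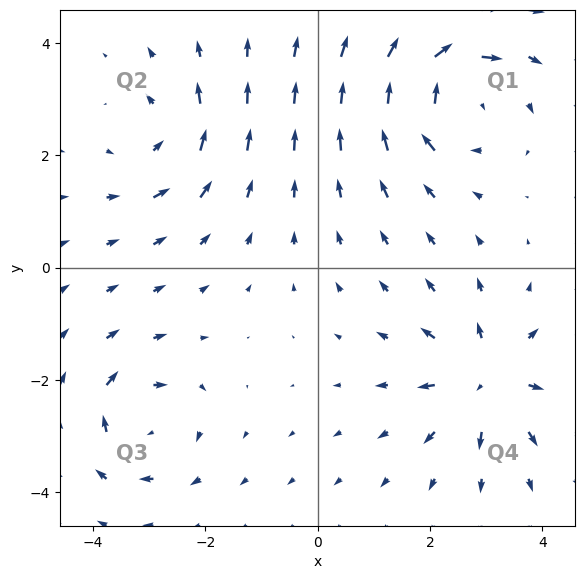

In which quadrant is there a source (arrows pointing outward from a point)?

Q4

The source sits at approximately (3.0, -2.0), which lies in quadrant Q4. The divergence there is about +5, positive as expected for a source.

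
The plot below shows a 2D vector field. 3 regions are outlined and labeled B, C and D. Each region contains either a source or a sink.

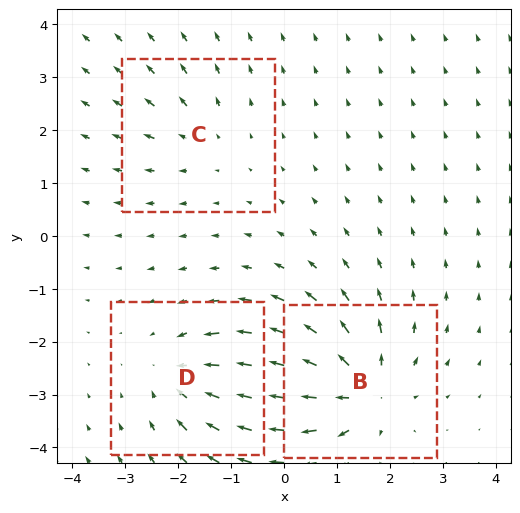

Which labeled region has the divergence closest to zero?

C

Divergence at each region's feature centre — B: about +5, C: about +2, D: about -4. Region C is closest to zero.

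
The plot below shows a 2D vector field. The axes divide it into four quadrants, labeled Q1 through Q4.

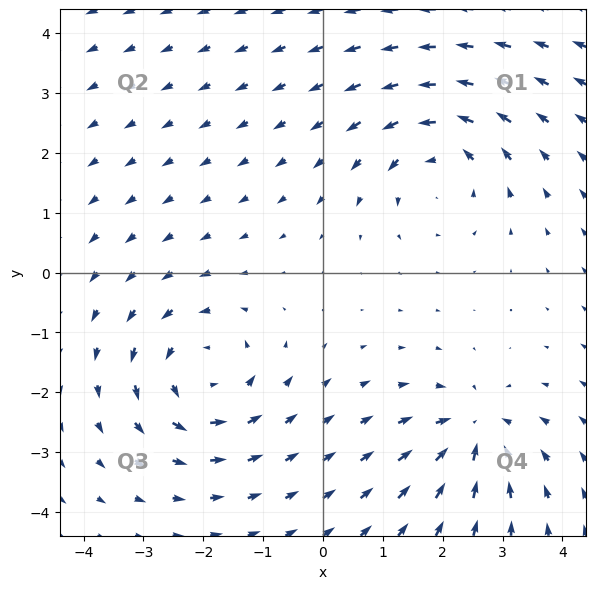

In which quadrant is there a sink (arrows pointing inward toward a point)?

The sink sits at approximately (2.5, -2.7), which lies in quadrant Q4. The divergence there is about -5, negative as expected for a sink.

Q4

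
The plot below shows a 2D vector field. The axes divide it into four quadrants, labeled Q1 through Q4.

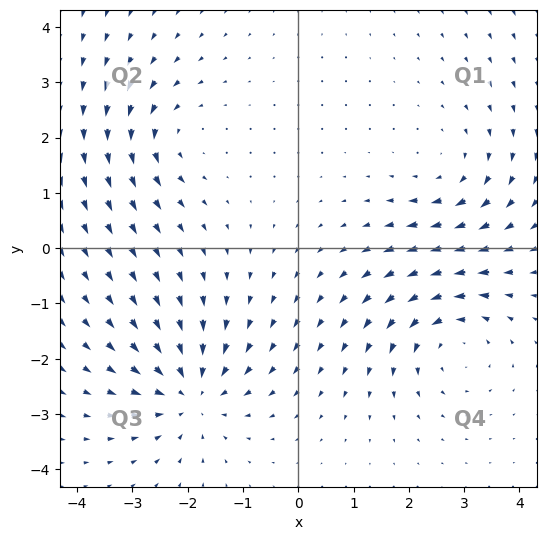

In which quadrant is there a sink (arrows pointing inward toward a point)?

The sink sits at approximately (-1.9, -2.6), which lies in quadrant Q3. The divergence there is about -5, negative as expected for a sink.

Q3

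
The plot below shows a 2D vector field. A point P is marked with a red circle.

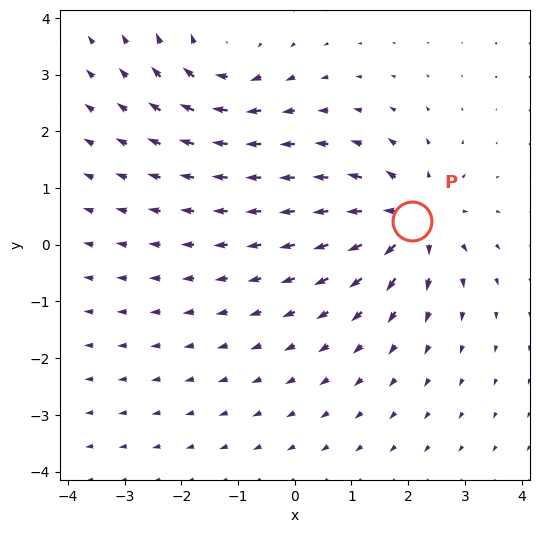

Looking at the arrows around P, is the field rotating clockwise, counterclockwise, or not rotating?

Near P at (2.1, 0.4) the arrows show no circulation. The curl there is ≈0.

not rotating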